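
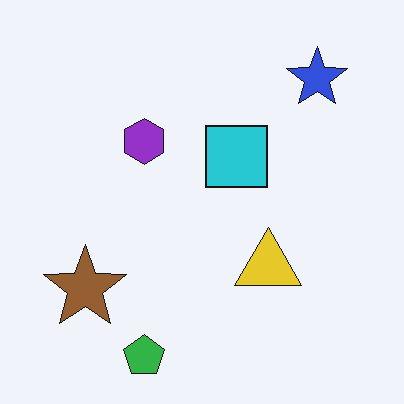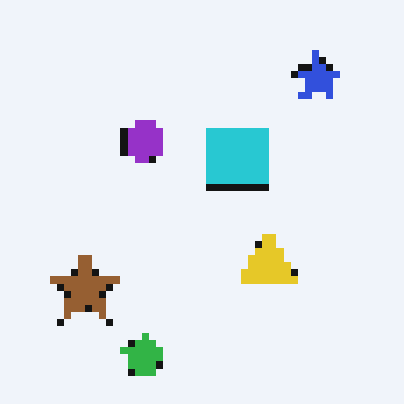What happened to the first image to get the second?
The second image is the first pixelated into visible square blocks.

Shapes are reduced to large square blocks; fine edges and outlines are lost — a downscale-then-upscale (mosaic) effect.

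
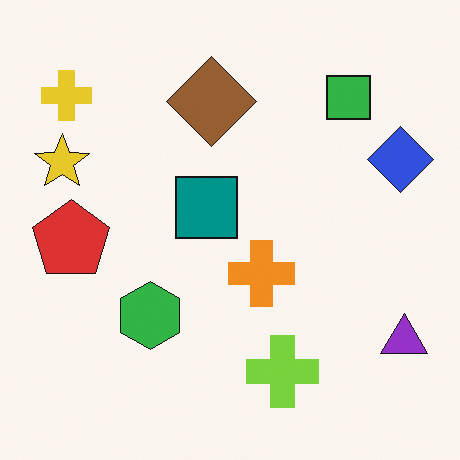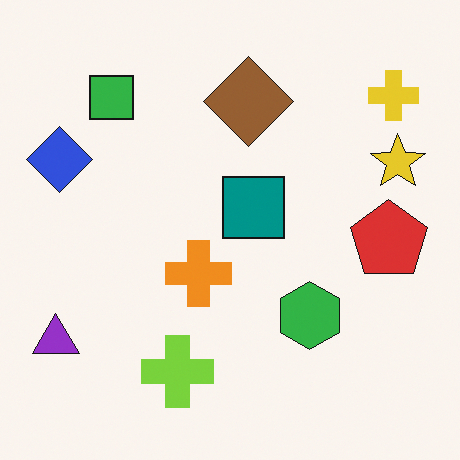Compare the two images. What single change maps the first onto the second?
It was flipped horizontally (left ↔ right).

The purple triangle is in the bottom-right of the first image and the bottom-left of the second — shapes on opposite sides of the vertical midline have swapped in a mirror flip.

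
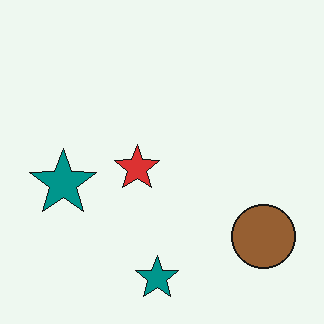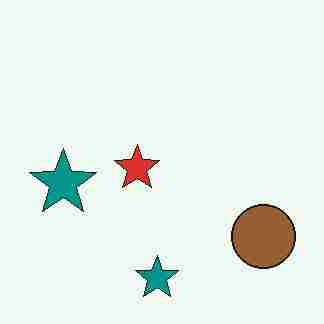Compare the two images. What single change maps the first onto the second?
This is the original image heavily JPEG-compressed with obvious blocking artifacts.

Blocky 8×8 compression artifacts appear around shape edges and the flat background shows ringing — characteristic JPEG degradation.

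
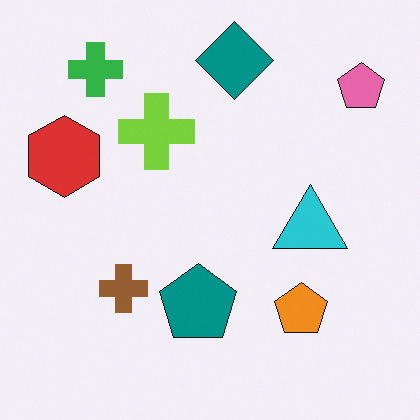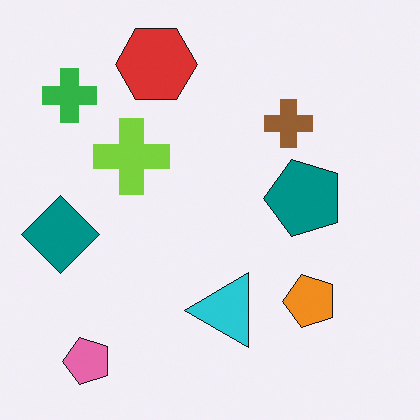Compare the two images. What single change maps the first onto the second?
This is the original image transposed (reflected across the top-left ↔ bottom-right diagonal).

Shapes have swapped their row and column positions — what was in the top-right is now in the bottom-left — a diagonal reflection.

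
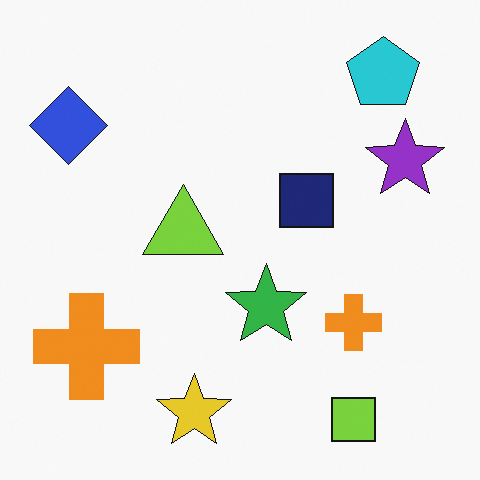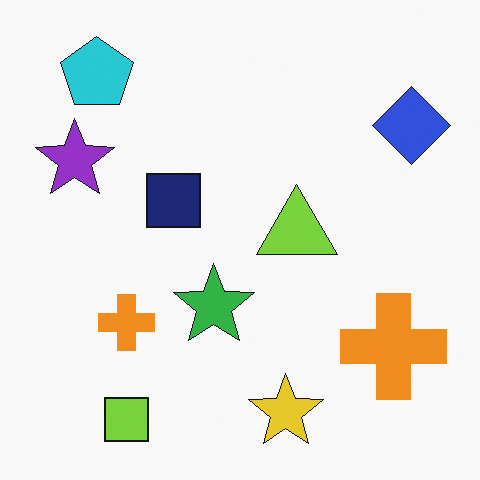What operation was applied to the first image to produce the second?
The image was flipped horizontally (left ↔ right).

The blue diamond is in the top-left of the first image and the top-right of the second — shapes on opposite sides of the vertical midline have swapped in a mirror flip.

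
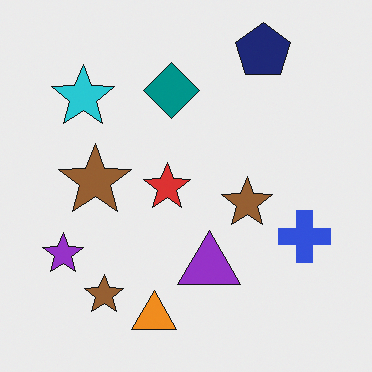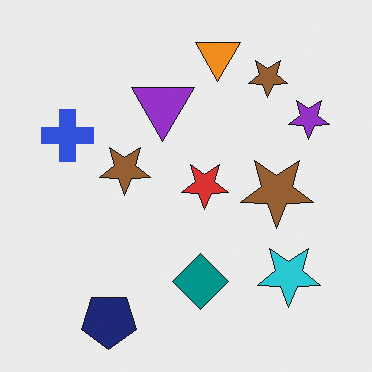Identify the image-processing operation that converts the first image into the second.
Rotated 180°.

The navy pentagon sits in the top-right of the first image and the bottom-left of the second — consistent with a whole-image 180° rotation.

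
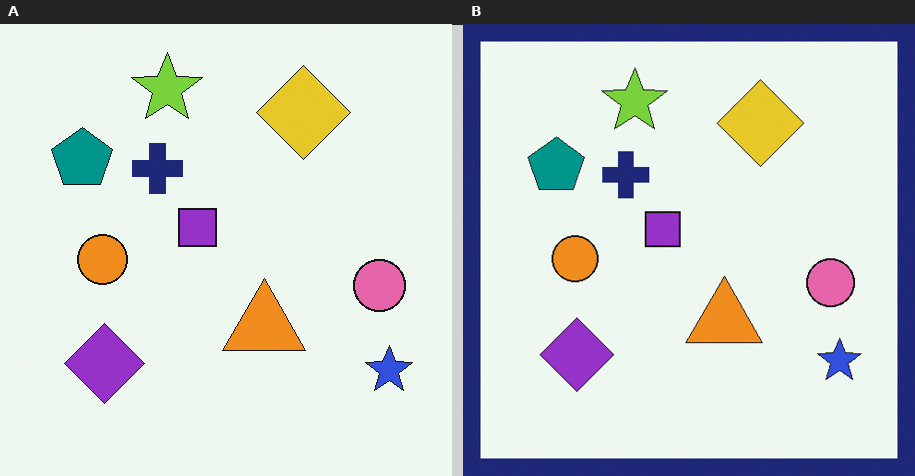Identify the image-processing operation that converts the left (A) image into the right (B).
Framed with a navy border.

A solid navy frame runs around the edge of the right (B) image, with the content slightly shrunk inside it.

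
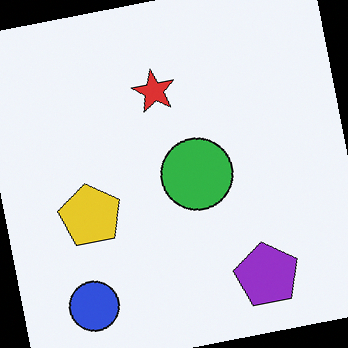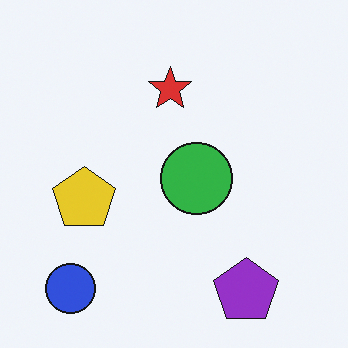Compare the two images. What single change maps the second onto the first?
The transformation is: rotated counter-clockwise by a slight angle.

Every shape is tilted by the same angle and the image corners show triangular fill wedges — a whole-image rotation by a non-right angle.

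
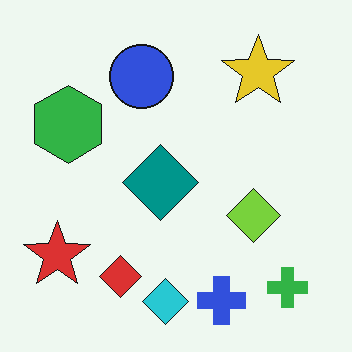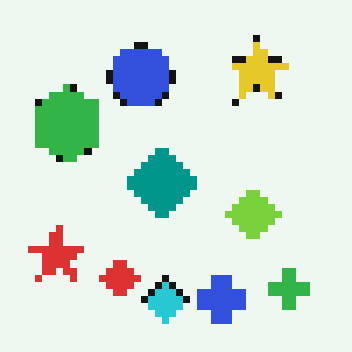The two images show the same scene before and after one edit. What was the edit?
The second image is the first pixelated into visible square blocks.

Shapes are reduced to large square blocks; fine edges and outlines are lost — a downscale-then-upscale (mosaic) effect.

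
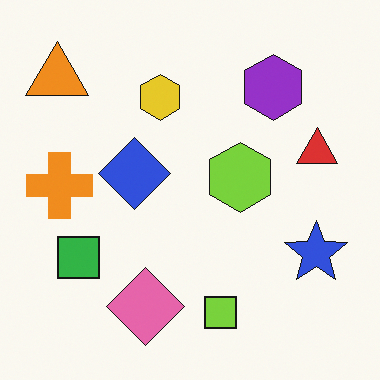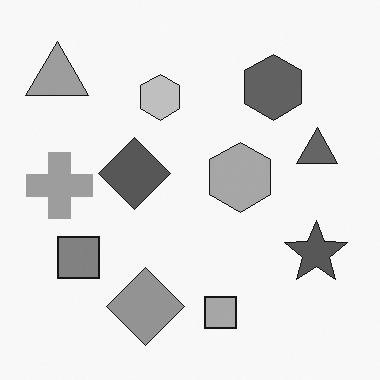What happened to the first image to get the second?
The transformation is: converted to grayscale.

All color is removed — every shape is now a shade of grey.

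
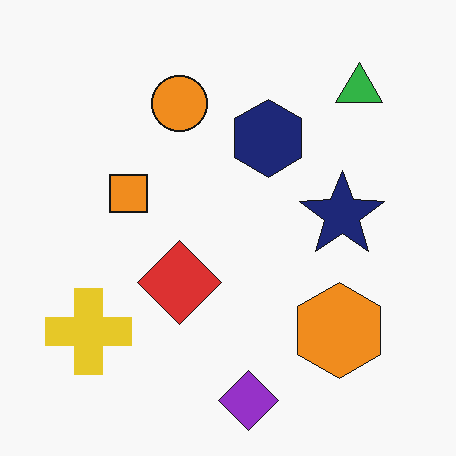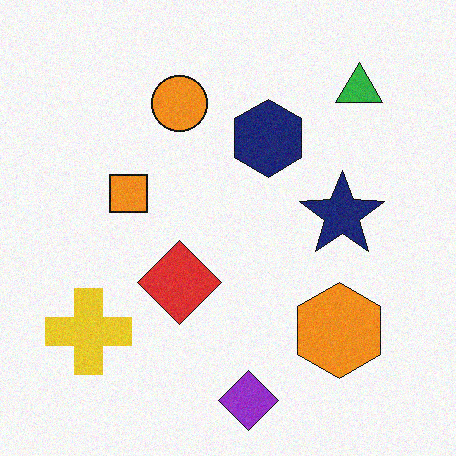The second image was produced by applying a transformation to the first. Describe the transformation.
It was degraded with a light layer of grain.

Random speckle covers the whole image, including the flat background.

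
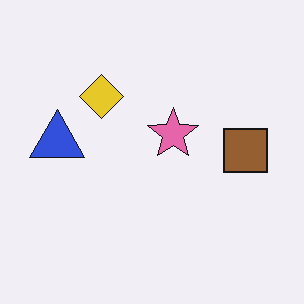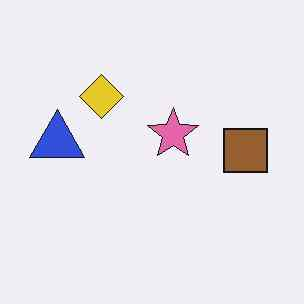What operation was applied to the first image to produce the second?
This is the original image JPEG-compressed with visible artifacts.

Blocky 8×8 compression artifacts appear around shape edges and the flat background shows ringing — characteristic JPEG degradation.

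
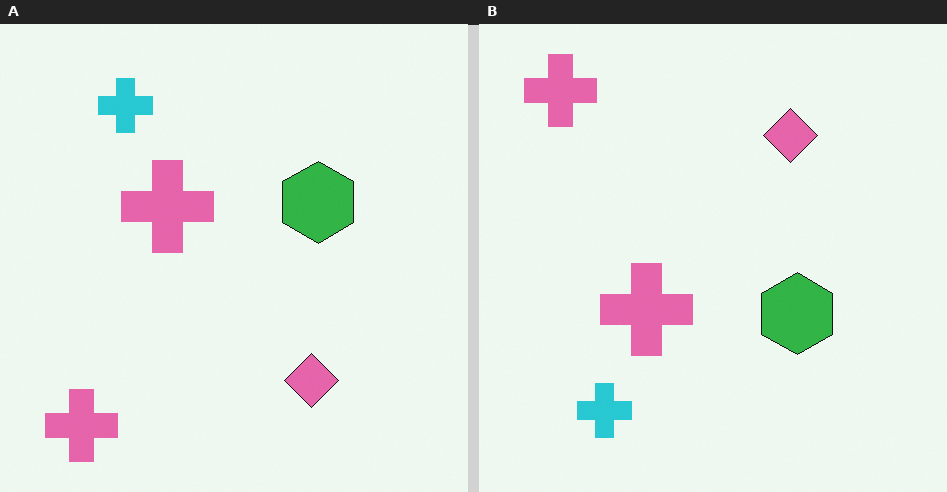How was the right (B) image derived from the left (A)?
It was flipped vertically (top ↔ bottom).

The cyan cross is in the top-left of the left (A) image and the bottom-left of the right (B) — shapes on opposite sides of the horizontal midline have swapped in a mirror flip.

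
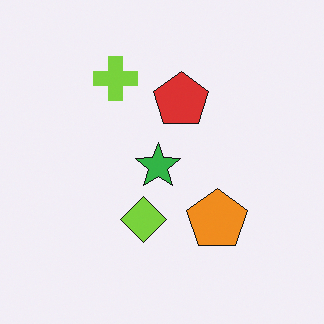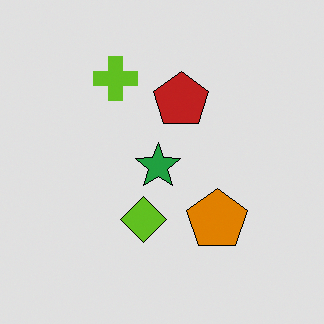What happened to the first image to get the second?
The transformation is: posterized to a reduced palette.

Each flat color has snapped to a coarser quantized level — most visibly, the near-white background has dropped to a flat grey.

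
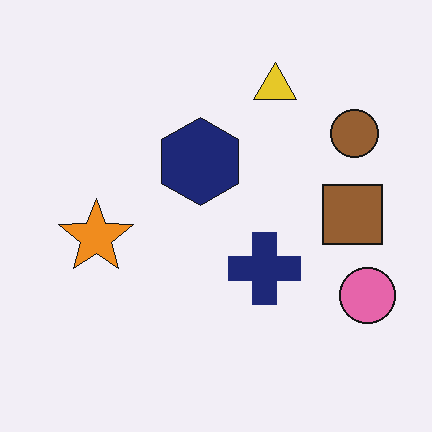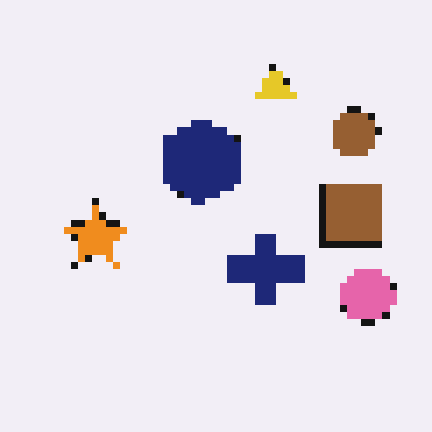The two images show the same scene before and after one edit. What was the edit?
Pixelated into visible square blocks.

Shapes are reduced to large square blocks; fine edges and outlines are lost — a downscale-then-upscale (mosaic) effect.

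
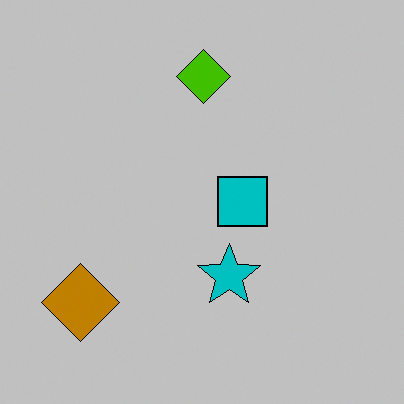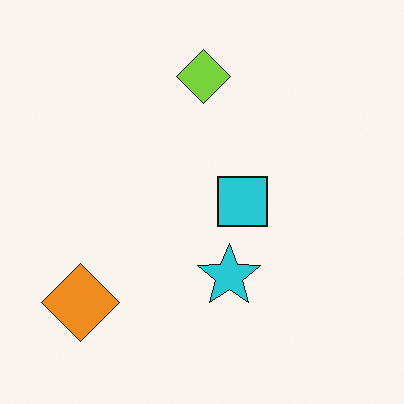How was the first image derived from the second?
Heavily posterized to just a handful of flat colors.

Each flat color has snapped to a coarser quantized level — most visibly, the near-white background has dropped to a flat grey.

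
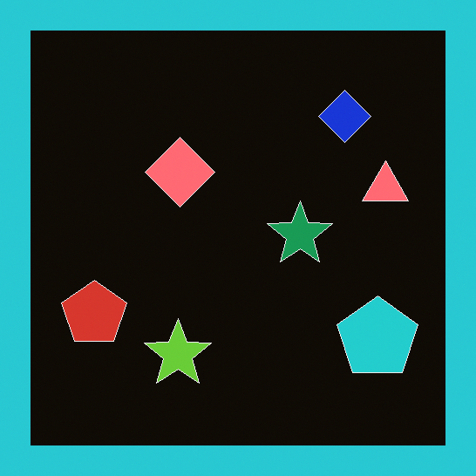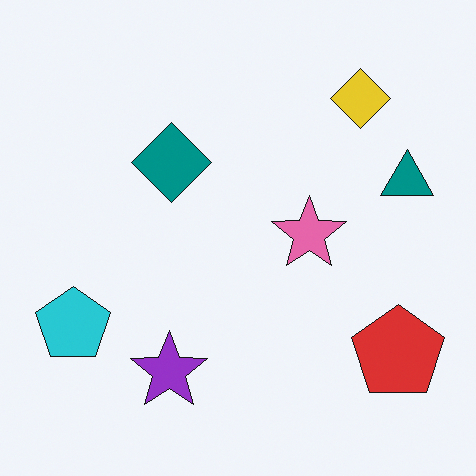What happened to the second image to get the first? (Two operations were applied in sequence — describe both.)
This is the original image color-inverted (negative), then framed with a cyan border.

The light background has become dark and every shape's color is its complement — a photographic negative. A solid cyan frame runs around the edge of the first image, with the content slightly shrunk inside it.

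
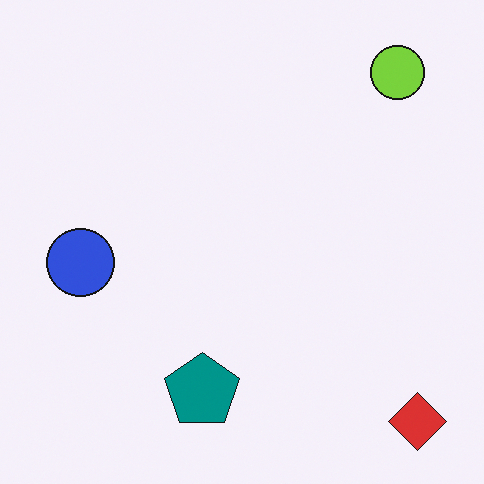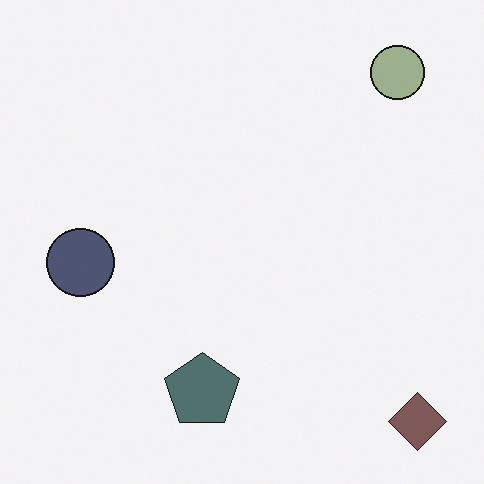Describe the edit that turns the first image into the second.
The image was heavily desaturated.

All colors are more muted and greyish — a global saturation change.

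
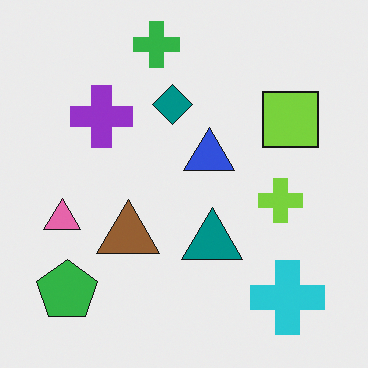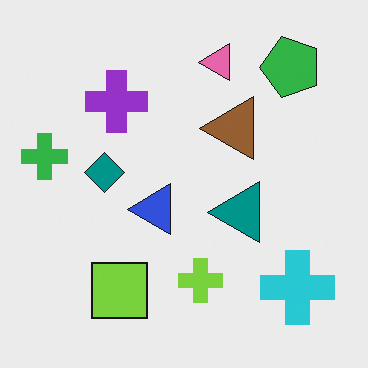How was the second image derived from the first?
The second image is the first transposed (reflected across the top-left ↔ bottom-right diagonal).

Shapes have swapped their row and column positions — what was in the top-right is now in the bottom-left — a diagonal reflection.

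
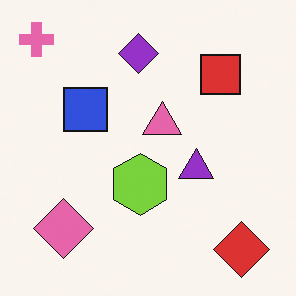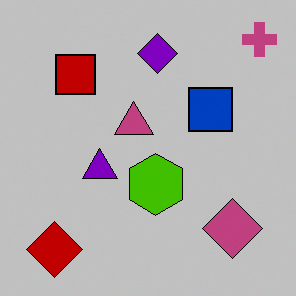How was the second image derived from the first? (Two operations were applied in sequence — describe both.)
It was heavily posterized to just a handful of flat colors, then flipped horizontally (left ↔ right).

Each flat color has snapped to a coarser quantized level — most visibly, the near-white background has dropped to a flat grey. The pink cross is in the top-left of the first image and the top-right of the second — shapes on opposite sides of the vertical midline have swapped in a mirror flip.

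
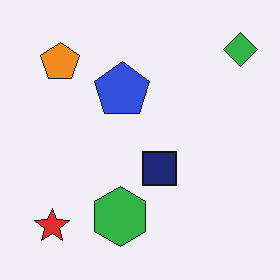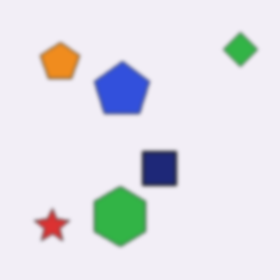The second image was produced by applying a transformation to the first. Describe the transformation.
The transformation is: lightly blurred.

Shape edges and outlines are uniformly softened across the whole image.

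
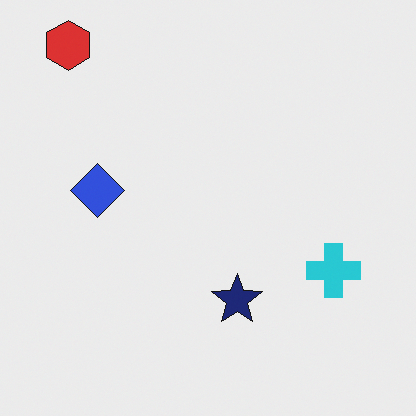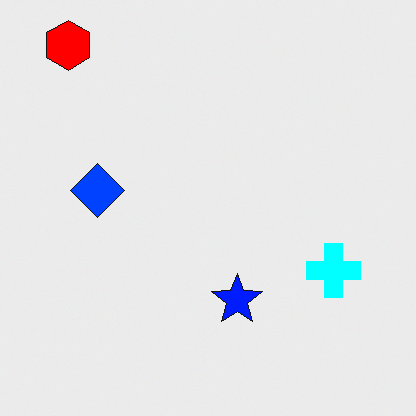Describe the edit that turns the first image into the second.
The image was made much more vivid (saturation change).

All colors are more vivid — a global saturation change.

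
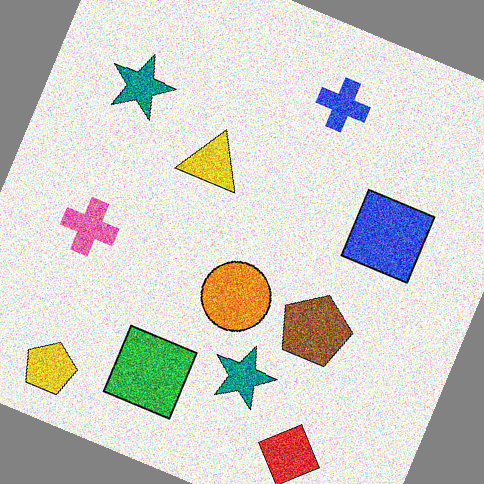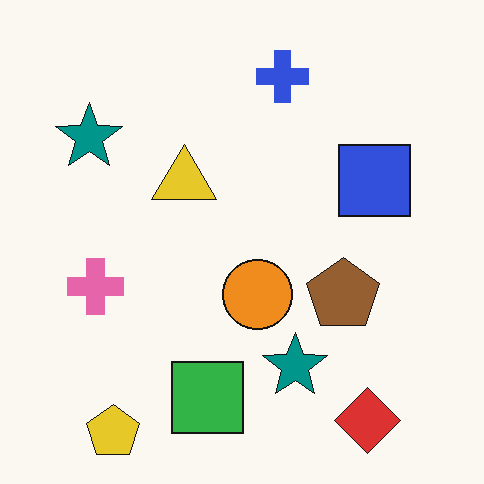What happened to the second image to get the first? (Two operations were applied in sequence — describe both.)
Degraded with a thick layer of grain, then rotated clockwise by a clearly visible amount.

Random speckle covers the whole image, including the flat background. Every shape is tilted by the same angle and the image corners show triangular fill wedges — a whole-image rotation by a non-right angle.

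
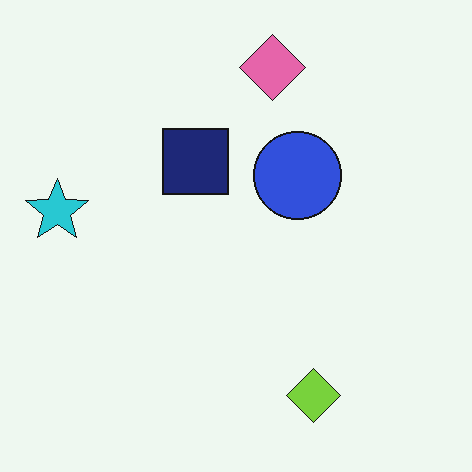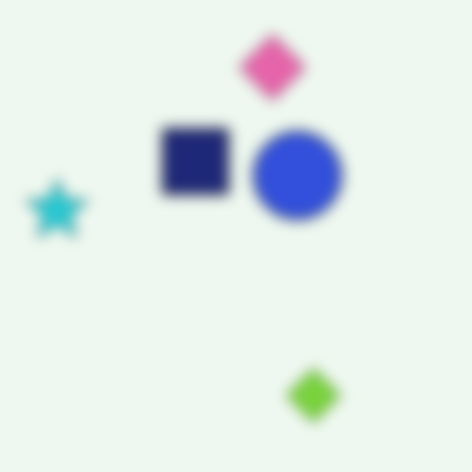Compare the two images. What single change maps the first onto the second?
The image was strongly gaussian-blurred.

Shape edges and outlines are uniformly softened across the whole image.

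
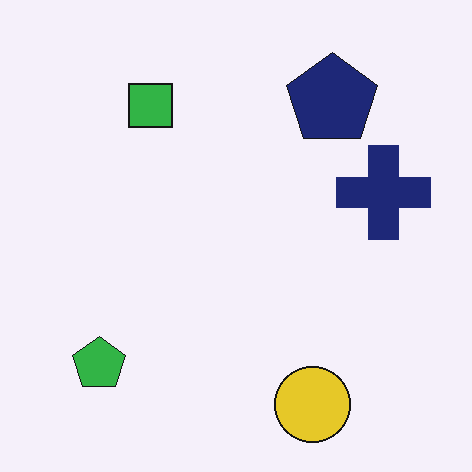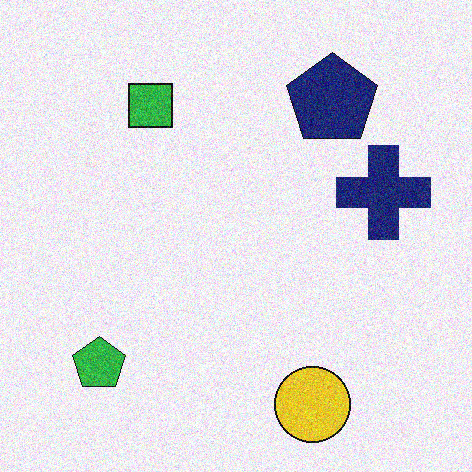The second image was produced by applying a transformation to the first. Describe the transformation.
The image was degraded with visible gaussian noise.

Random speckle covers the whole image, including the flat background.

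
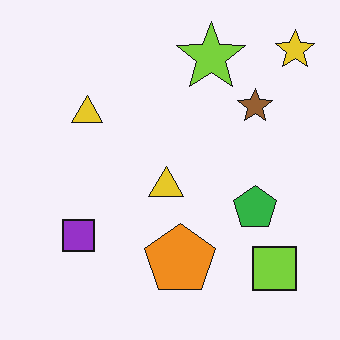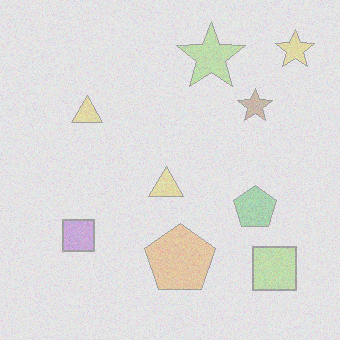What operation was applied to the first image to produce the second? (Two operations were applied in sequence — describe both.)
Degraded with strong gaussian noise, then washed out (contrast reduced).

Random speckle covers the whole image, including the flat background. Tones are pushed toward mid-grey across the whole image — a global contrast change.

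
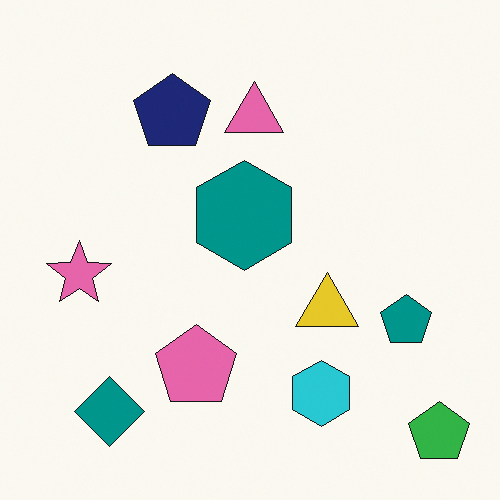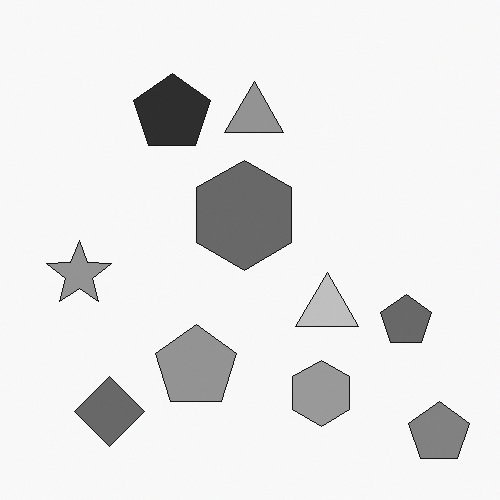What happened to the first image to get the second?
This is the original image converted to grayscale.

All color is removed — every shape is now a shade of grey.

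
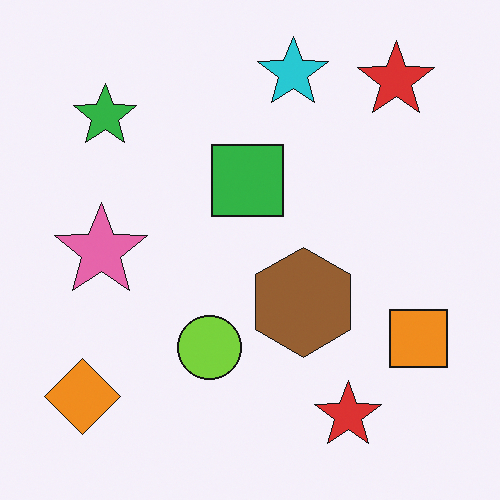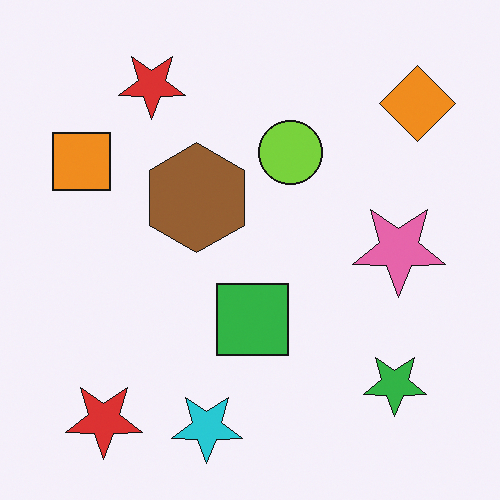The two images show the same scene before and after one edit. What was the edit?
Rotated 180°.

The orange diamond sits in the bottom-left of the first image and the top-right of the second — consistent with a whole-image 180° rotation.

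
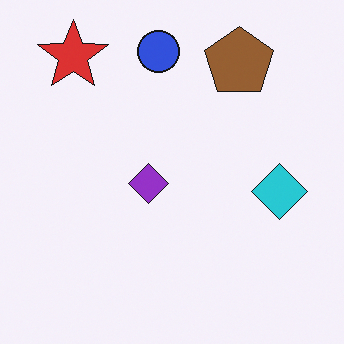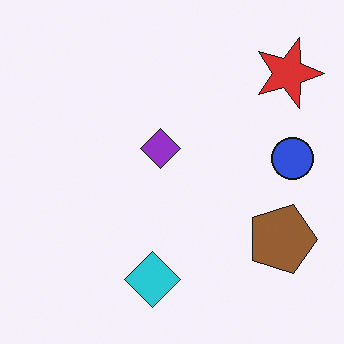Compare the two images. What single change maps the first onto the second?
The second image is the first rotated 90° clockwise.

The red star sits in the top-left of the first image and the top-right of the second — consistent with a whole-image 90° clockwise rotation.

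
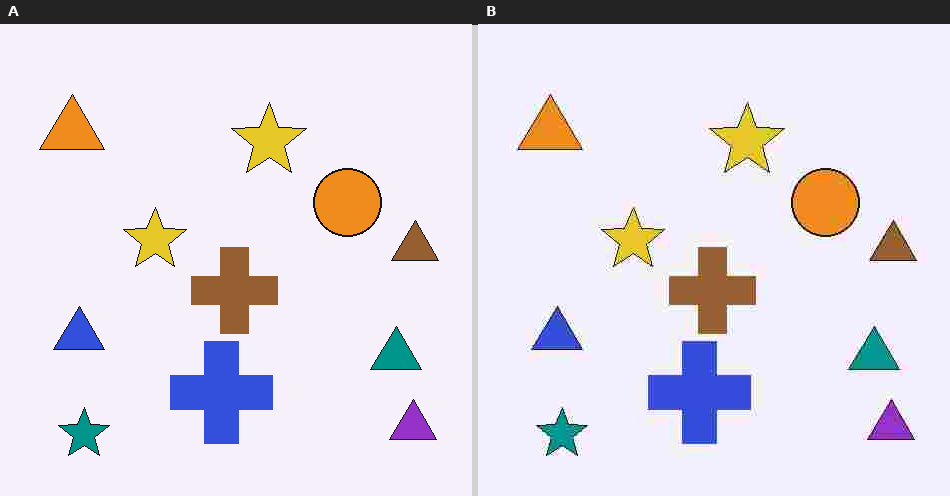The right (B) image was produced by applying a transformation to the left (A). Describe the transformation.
It was heavily JPEG-compressed with obvious blocking artifacts.

Blocky 8×8 compression artifacts appear around shape edges and the flat background shows ringing — characteristic JPEG degradation.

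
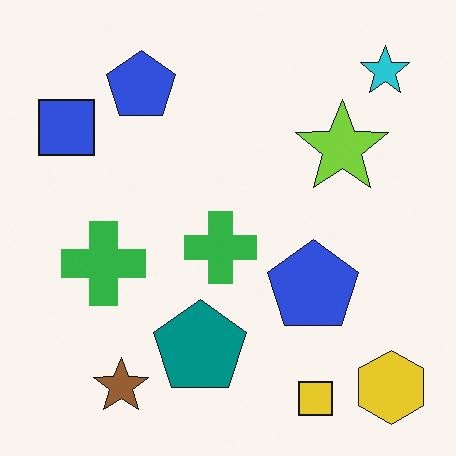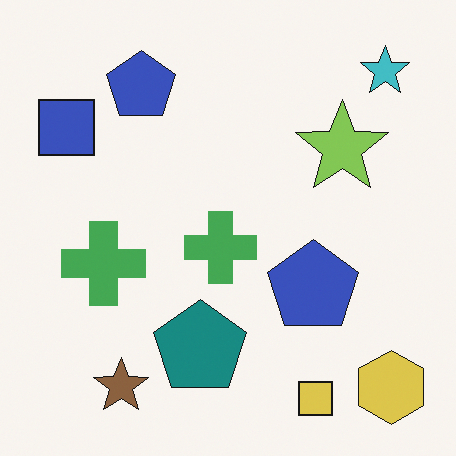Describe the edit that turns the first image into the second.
The second image is the first slightly desaturated.

All colors are more muted and greyish — a global saturation change.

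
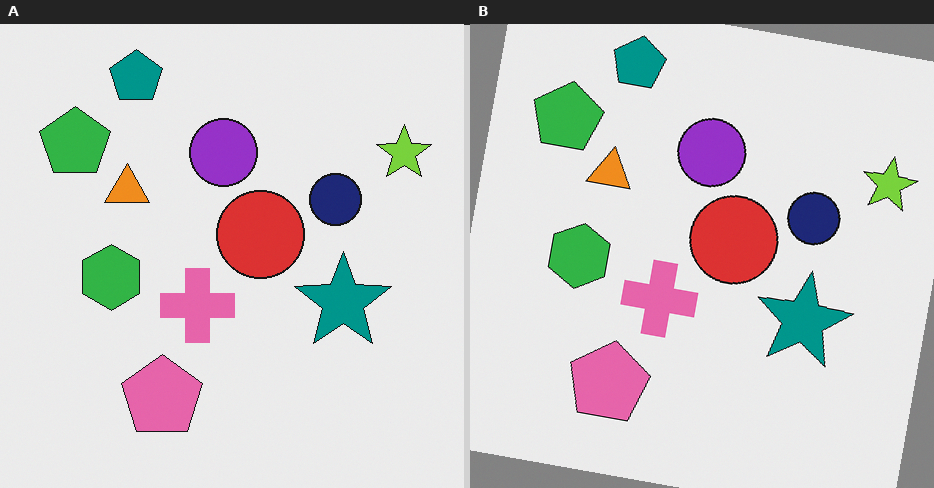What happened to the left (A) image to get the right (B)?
It was rotated clockwise by a small amount.

Every shape is tilted by the same angle and the image corners show triangular fill wedges — a whole-image rotation by a non-right angle.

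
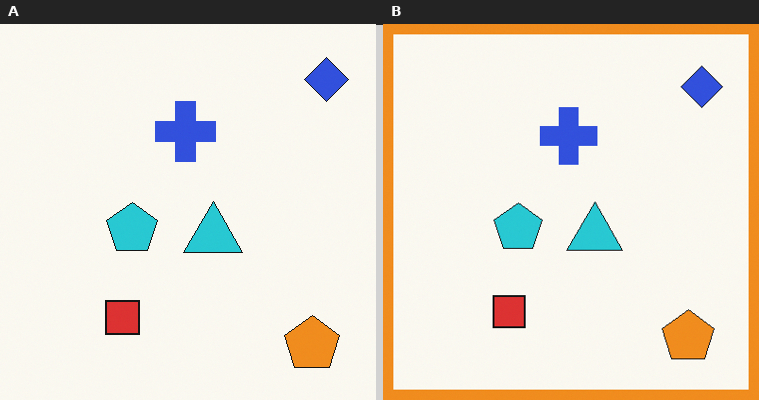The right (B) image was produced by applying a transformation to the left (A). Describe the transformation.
The transformation is: framed with a orange border.

A solid orange frame runs around the edge of the right (B) image, with the content slightly shrunk inside it.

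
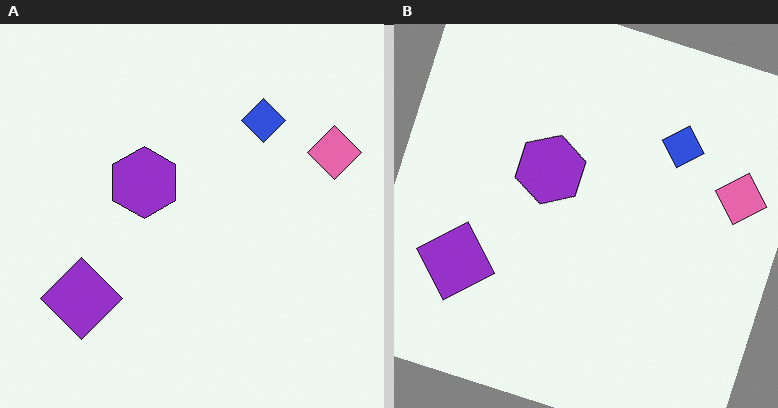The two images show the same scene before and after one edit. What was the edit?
This is the original image rotated clockwise by a clearly visible amount.

Every shape is tilted by the same angle and the image corners show triangular fill wedges — a whole-image rotation by a non-right angle.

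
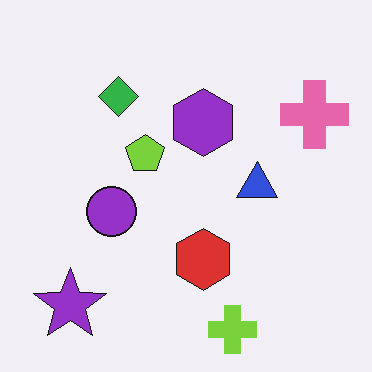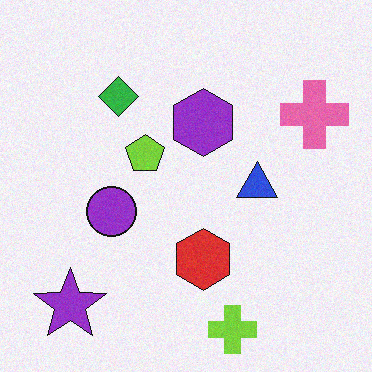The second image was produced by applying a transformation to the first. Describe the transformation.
The second image is the first degraded with a light layer of grain.

Random speckle covers the whole image, including the flat background.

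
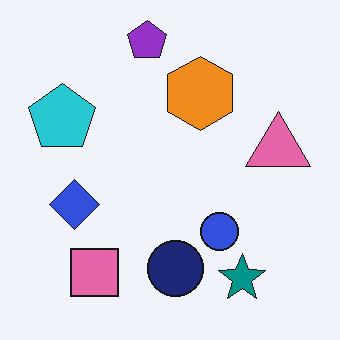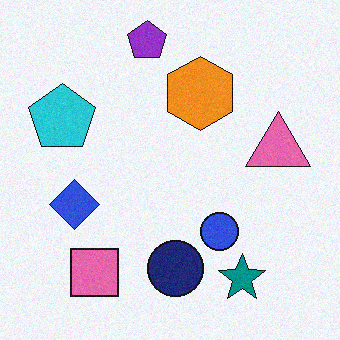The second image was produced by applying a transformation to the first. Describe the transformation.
The second image is the first degraded with light additive noise.

Random speckle covers the whole image, including the flat background.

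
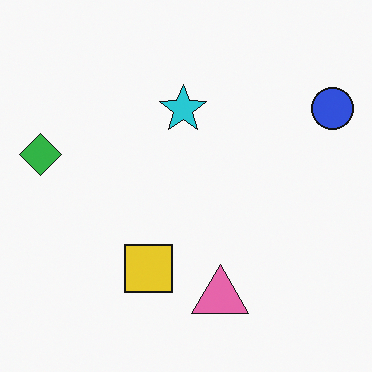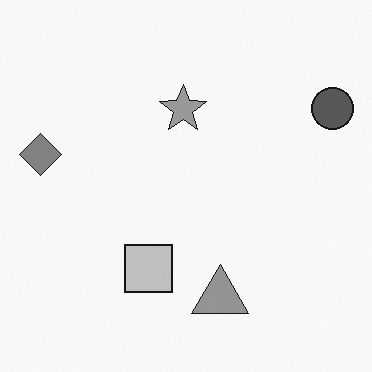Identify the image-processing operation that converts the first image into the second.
It was converted to grayscale.

All color is removed — every shape is now a shade of grey.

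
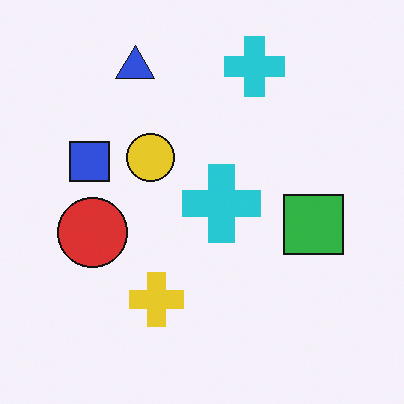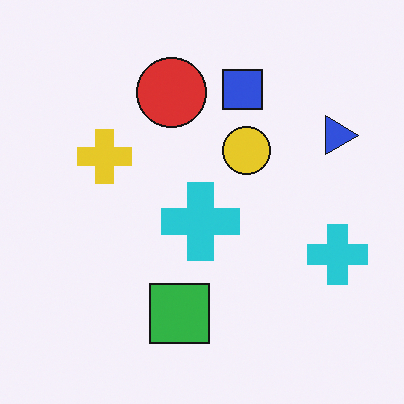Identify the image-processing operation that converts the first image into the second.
The transformation is: rotated 90° clockwise.

The blue triangle sits in the top of the first image and the right of the second — consistent with a whole-image 90° clockwise rotation.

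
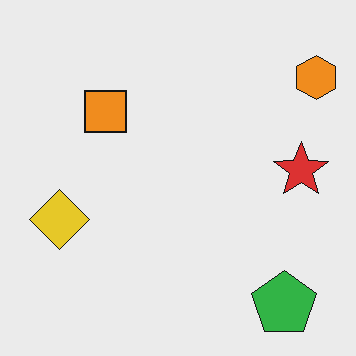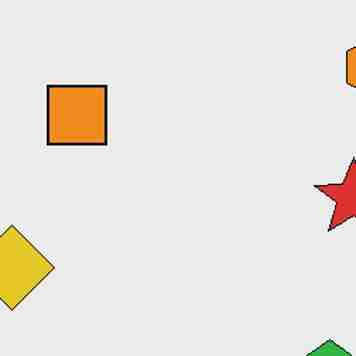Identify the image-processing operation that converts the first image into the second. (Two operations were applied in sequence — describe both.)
This is the original image cropped slightly and scaled back up, then heavily JPEG-compressed with obvious blocking artifacts.

The visible shapes are larger and the field of view is narrower; shapes near the original edges may be partly or wholly outside the frame — a crop-and-rescale. Blocky 8×8 compression artifacts appear around shape edges and the flat background shows ringing — characteristic JPEG degradation.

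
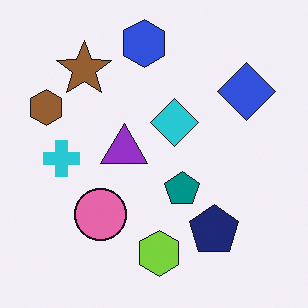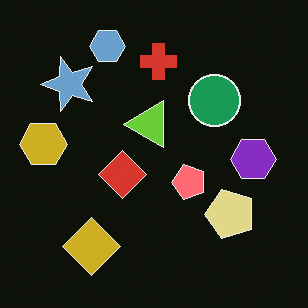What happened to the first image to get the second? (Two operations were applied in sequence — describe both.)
Color-inverted (negative), then transposed (reflected across the top-left ↔ bottom-right diagonal).

The light background has become dark and every shape's color is its complement — a photographic negative. Shapes have swapped their row and column positions — what was in the top-right is now in the bottom-left — a diagonal reflection.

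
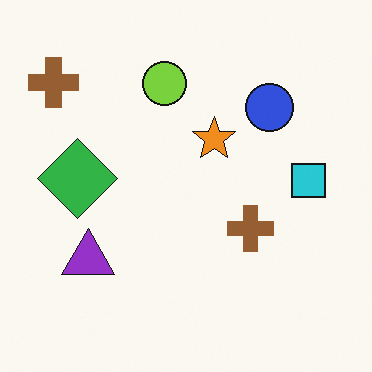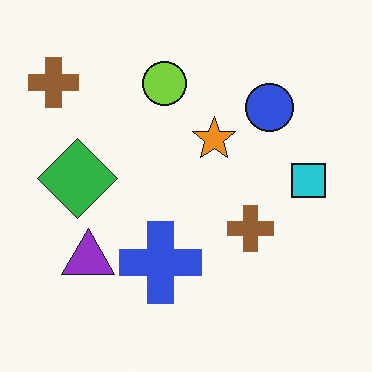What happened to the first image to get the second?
This is the original image overlaid with an additional blue cross.

A blue cross appears in the second image that is absent from the first.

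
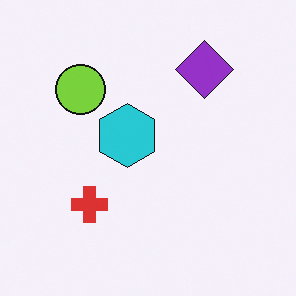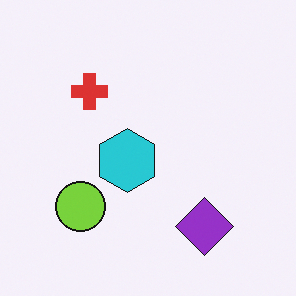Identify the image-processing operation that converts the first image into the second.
This is the original image flipped vertically (top ↔ bottom).

The purple diamond is in the top-right of the first image and the bottom-right of the second — shapes on opposite sides of the horizontal midline have swapped in a mirror flip.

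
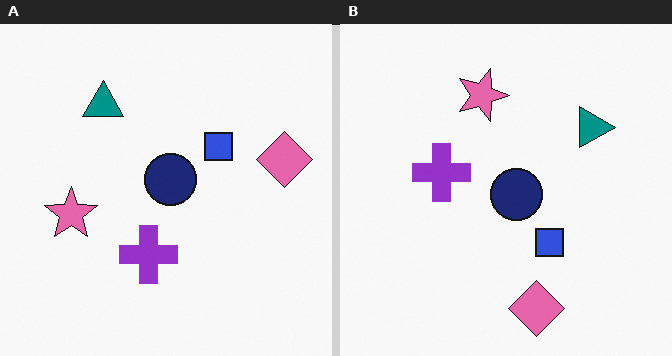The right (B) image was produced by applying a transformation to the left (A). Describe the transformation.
The right (B) image is the left (A) rotated 90° clockwise.

The pink diamond sits in the right of the left (A) image and the bottom of the right (B) — consistent with a whole-image 90° clockwise rotation.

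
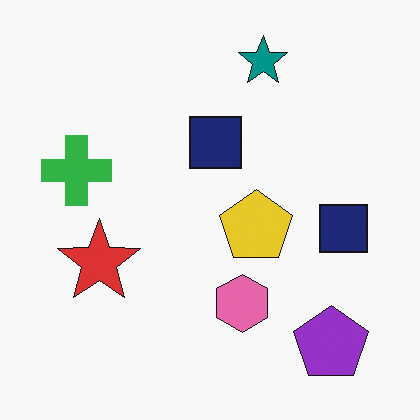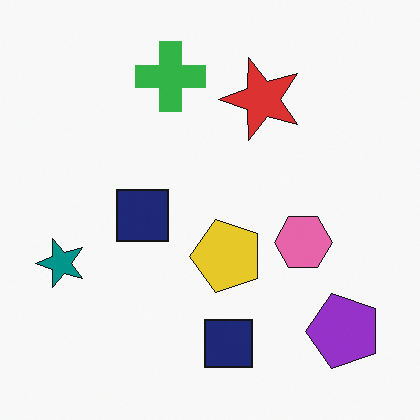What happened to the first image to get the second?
Transposed (reflected across the top-left ↔ bottom-right diagonal).

Shapes have swapped their row and column positions — what was in the top-right is now in the bottom-left — a diagonal reflection.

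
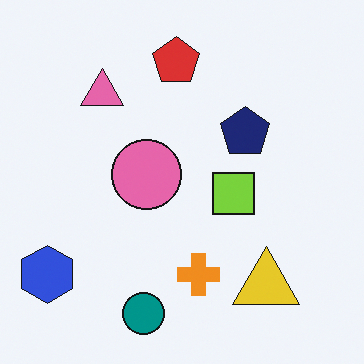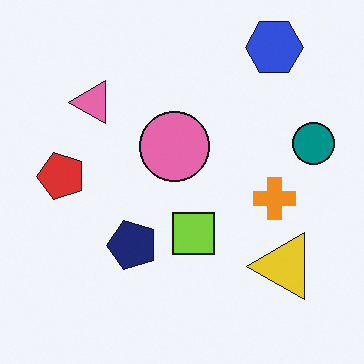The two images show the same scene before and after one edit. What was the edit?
The image was transposed (reflected across the top-left ↔ bottom-right diagonal).

Shapes have swapped their row and column positions — what was in the top-right is now in the bottom-left — a diagonal reflection.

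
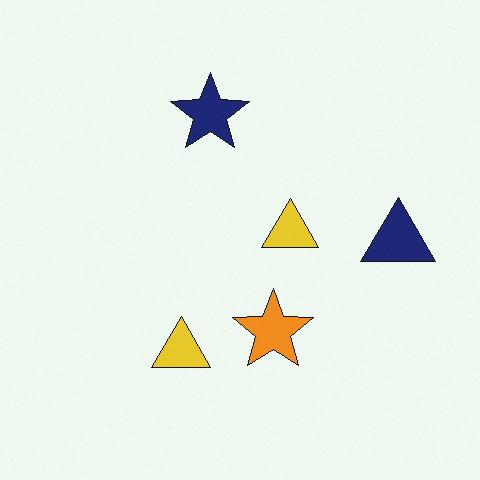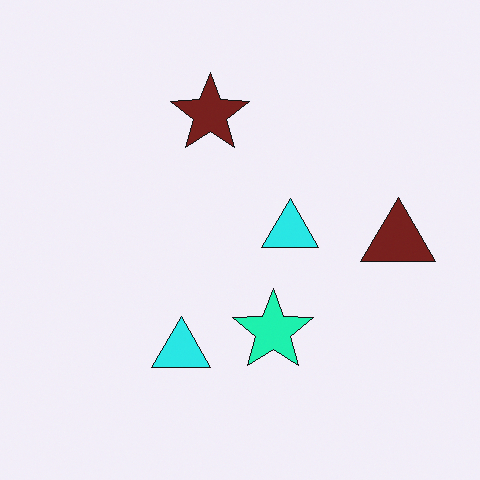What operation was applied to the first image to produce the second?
It was hue-shifted noticeably.

Every shape's color has rotated by the same amount around the hue wheel — a uniform hue shift.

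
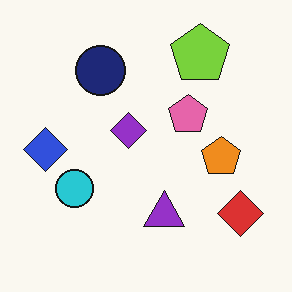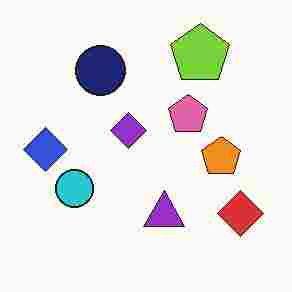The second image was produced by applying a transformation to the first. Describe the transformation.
It was degraded with heavy JPEG compression.

Blocky 8×8 compression artifacts appear around shape edges and the flat background shows ringing — characteristic JPEG degradation.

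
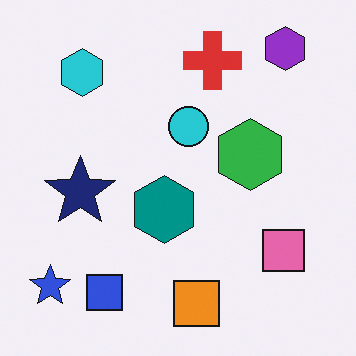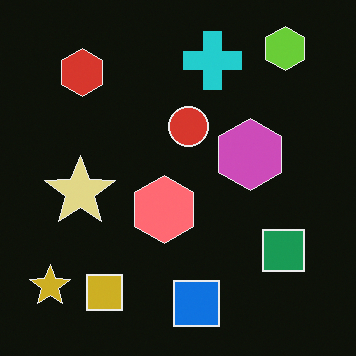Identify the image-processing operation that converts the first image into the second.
Color-inverted (negative).

The light background has become dark and every shape's color is its complement — a photographic negative.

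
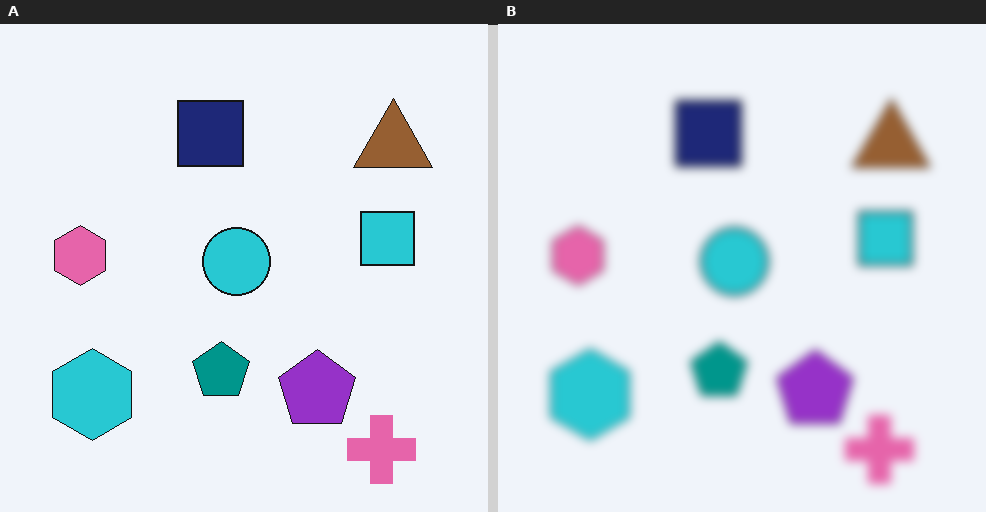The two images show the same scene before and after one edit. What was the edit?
The right (B) image is the left (A) heavily blurred.

Shape edges and outlines are uniformly softened across the whole image.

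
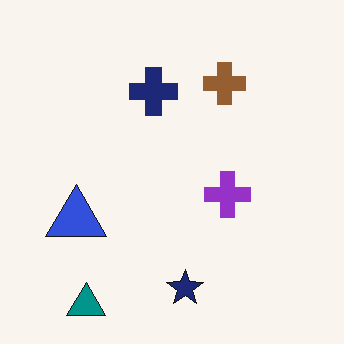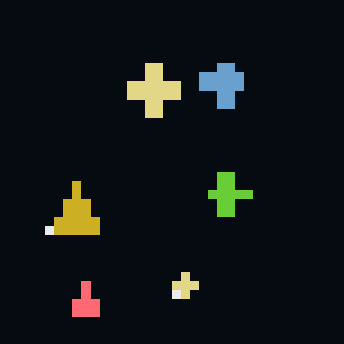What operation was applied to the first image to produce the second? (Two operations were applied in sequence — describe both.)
It was color-inverted (negative), then coarsely pixelated.

The light background has become dark and every shape's color is its complement — a photographic negative. Shapes are reduced to large square blocks; fine edges and outlines are lost — a downscale-then-upscale (mosaic) effect.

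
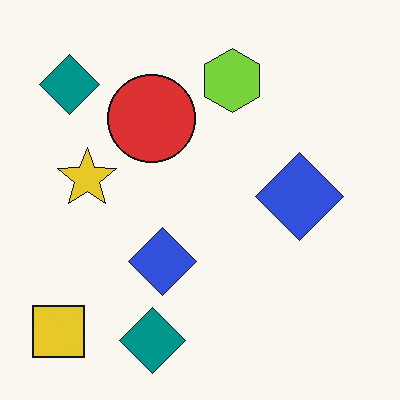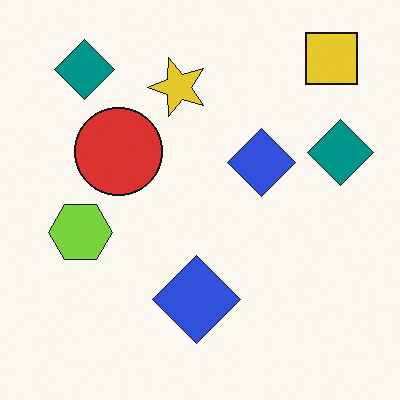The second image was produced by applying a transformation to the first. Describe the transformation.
The second image is the first transposed (reflected across the top-left ↔ bottom-right diagonal).

Shapes have swapped their row and column positions — what was in the top-right is now in the bottom-left — a diagonal reflection.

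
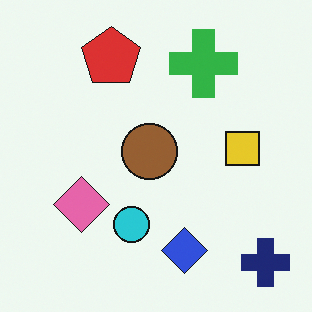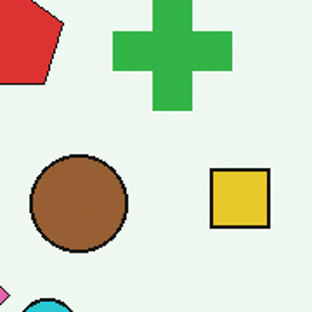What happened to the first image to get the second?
The second image is the first cropped tightly and scaled back up.

The visible shapes are larger and the field of view is narrower; shapes near the original edges may be partly or wholly outside the frame — a crop-and-rescale.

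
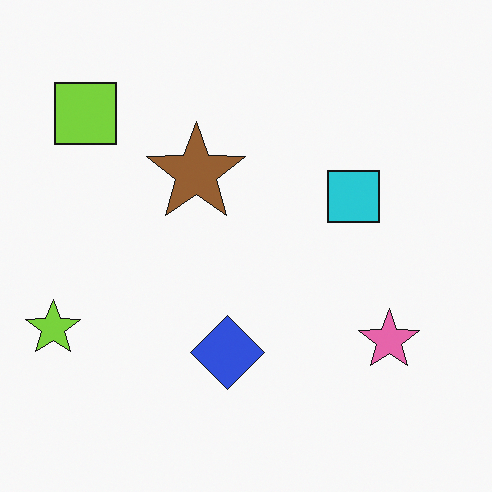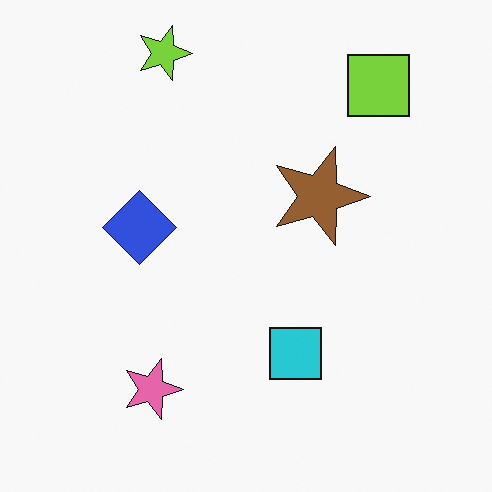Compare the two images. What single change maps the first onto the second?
Rotated 90° clockwise.

The lime star sits in the left of the first image and the top-left of the second — consistent with a whole-image 90° clockwise rotation.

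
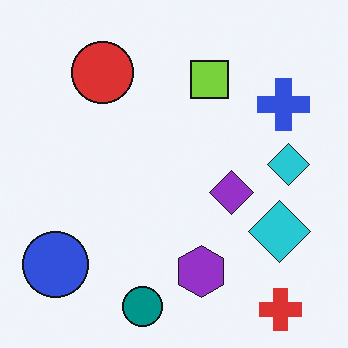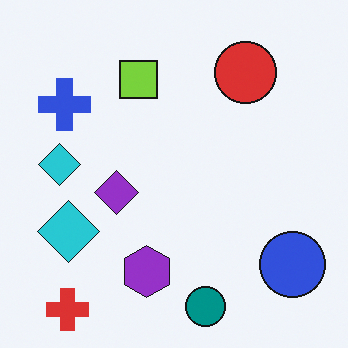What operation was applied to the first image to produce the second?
The image was flipped horizontally (left ↔ right).

The blue circle is in the bottom-left of the first image and the bottom-right of the second — shapes on opposite sides of the vertical midline have swapped in a mirror flip.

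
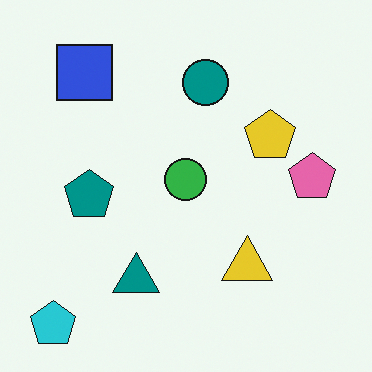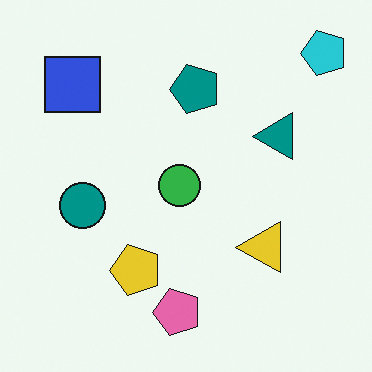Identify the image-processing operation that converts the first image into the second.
The second image is the first transposed (reflected across the top-left ↔ bottom-right diagonal).

Shapes have swapped their row and column positions — what was in the top-right is now in the bottom-left — a diagonal reflection.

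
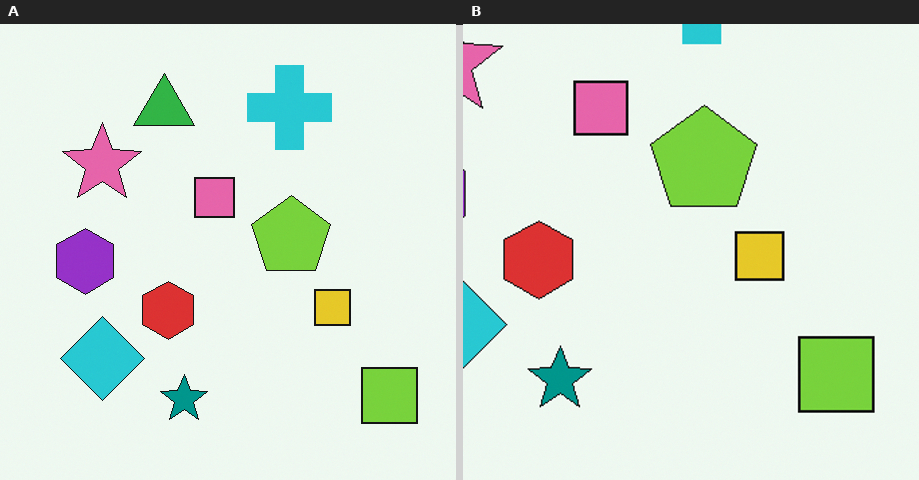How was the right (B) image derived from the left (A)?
The transformation is: cropped to a modestly smaller region and rescaled.

The visible shapes are larger and the field of view is narrower; shapes near the original edges may be partly or wholly outside the frame — a crop-and-rescale.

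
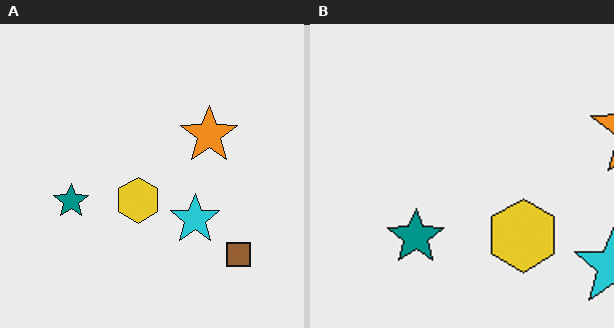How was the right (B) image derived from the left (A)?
The image was cropped slightly and scaled back up.

The visible shapes are larger and the field of view is narrower; shapes near the original edges may be partly or wholly outside the frame — a crop-and-rescale.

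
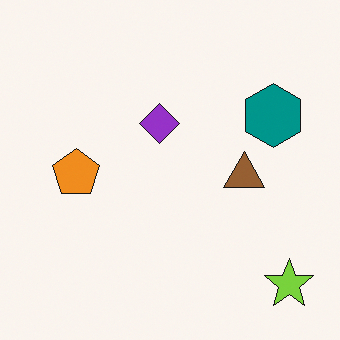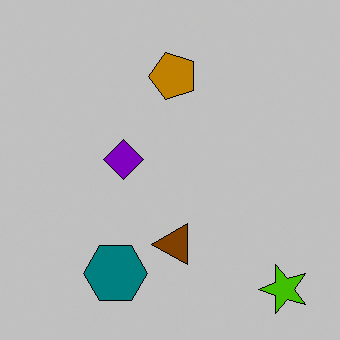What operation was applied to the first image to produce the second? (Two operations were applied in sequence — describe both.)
Transposed (reflected across the top-left ↔ bottom-right diagonal), then aggressively posterized.

Shapes have swapped their row and column positions — what was in the top-right is now in the bottom-left — a diagonal reflection. Each flat color has snapped to a coarser quantized level — most visibly, the near-white background has dropped to a flat grey.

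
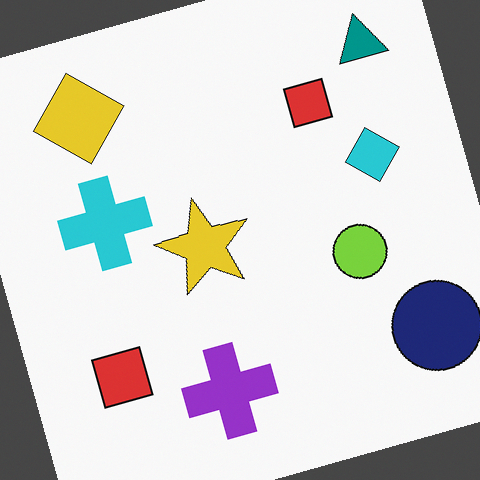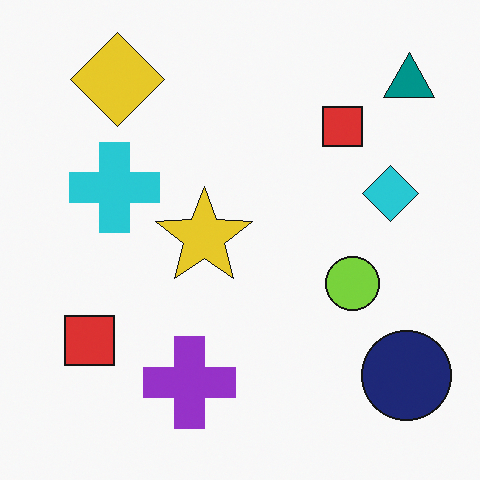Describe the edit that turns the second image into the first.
The first image is the second rotated counter-clockwise by a clearly visible amount.

Every shape is tilted by the same angle and the image corners show triangular fill wedges — a whole-image rotation by a non-right angle.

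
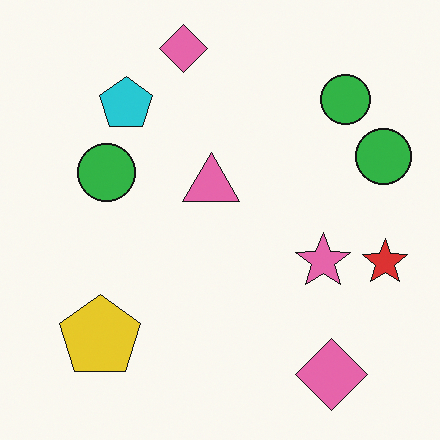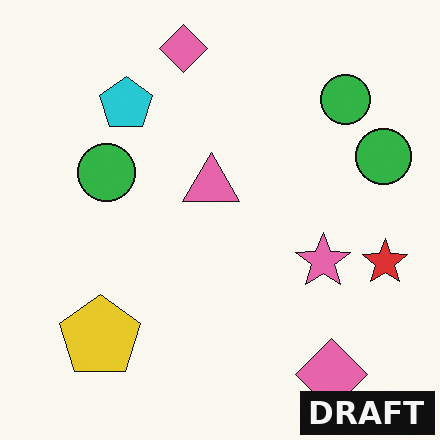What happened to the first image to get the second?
This is the original image watermarked with the text "DRAFT" in the lower-right corner.

A dark label reading "DRAFT" appears in the lower-right corner.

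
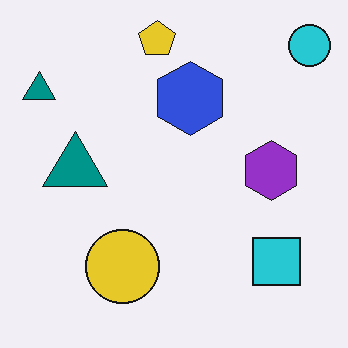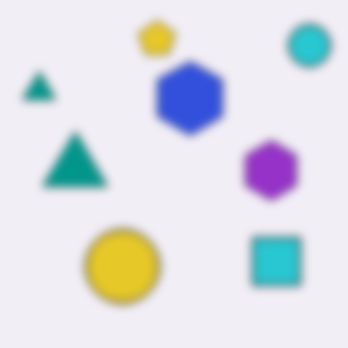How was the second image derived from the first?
This is the original image noticeably gaussian-blurred.

Shape edges and outlines are uniformly softened across the whole image.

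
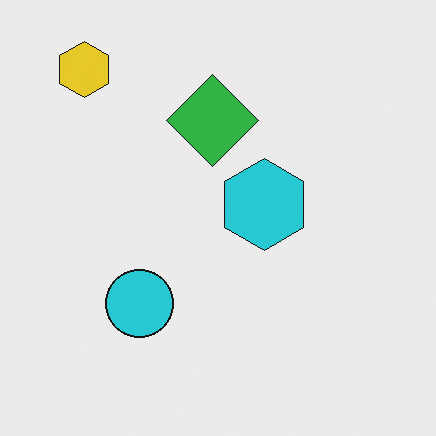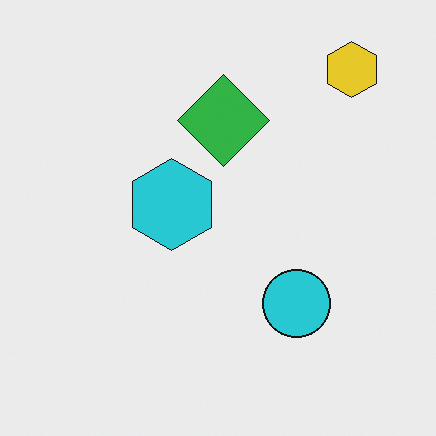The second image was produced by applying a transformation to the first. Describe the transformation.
The image was flipped horizontally (left ↔ right).

The yellow hexagon is in the top-left of the first image and the top-right of the second — shapes on opposite sides of the vertical midline have swapped in a mirror flip.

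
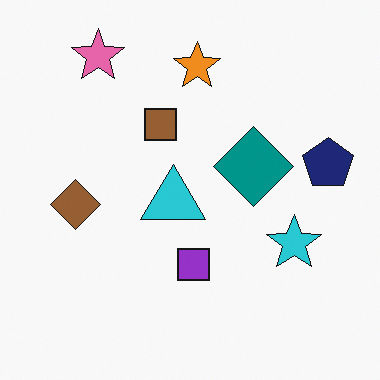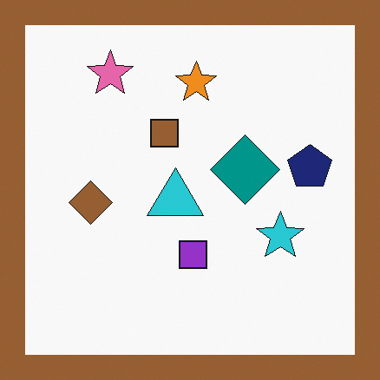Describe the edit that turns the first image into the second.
The image was framed with a brown border.

A solid brown frame runs around the edge of the second image, with the content slightly shrunk inside it.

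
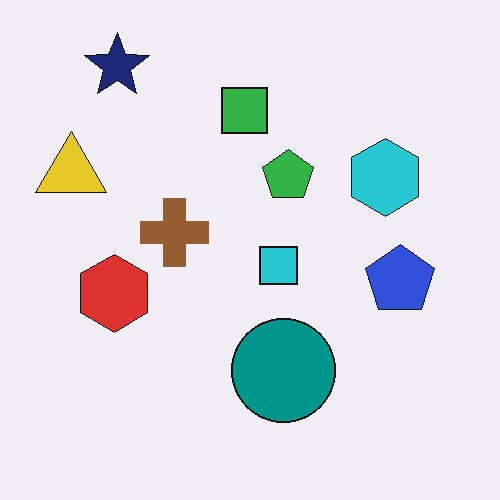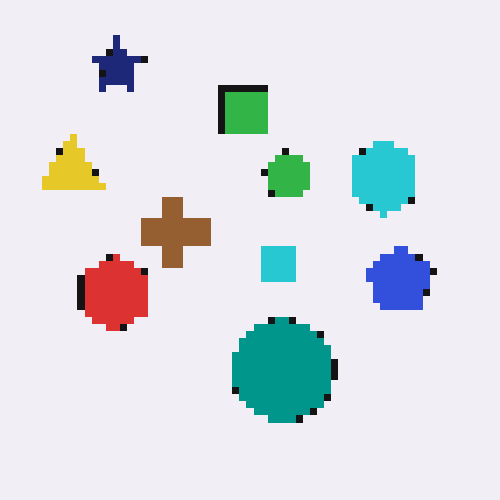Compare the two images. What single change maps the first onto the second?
Moderately pixelated.

Shapes are reduced to large square blocks; fine edges and outlines are lost — a downscale-then-upscale (mosaic) effect.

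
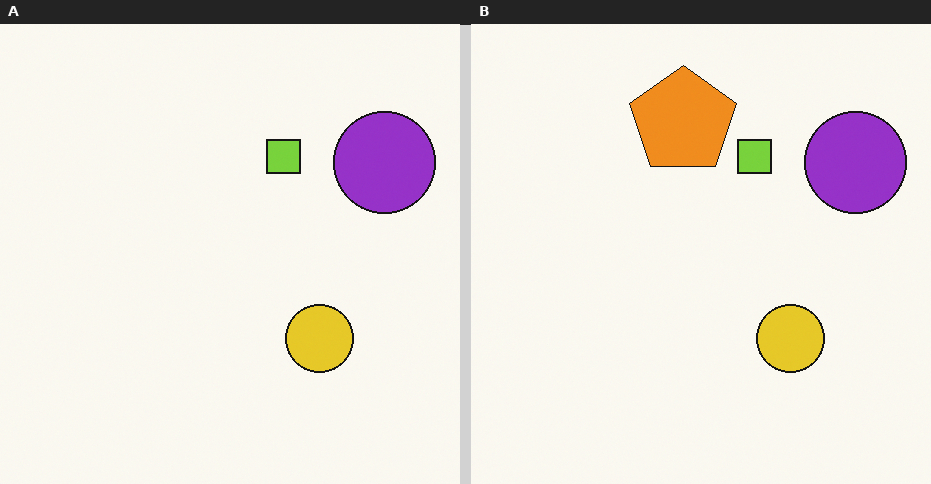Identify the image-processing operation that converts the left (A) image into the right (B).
The image was overlaid with an additional orange pentagon.

An orange pentagon appears in the right (B) image that is absent from the left (A).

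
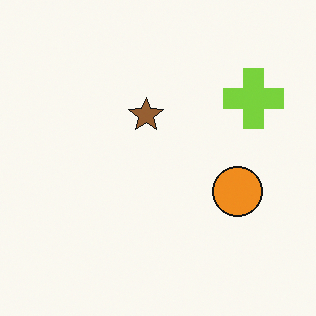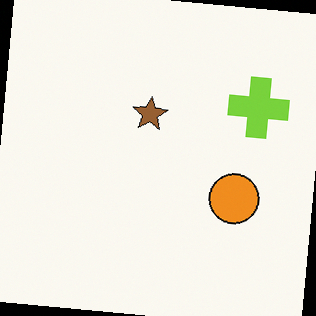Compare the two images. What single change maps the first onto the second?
The image was rotated clockwise by a few degrees.

Every shape is tilted by the same angle and the image corners show triangular fill wedges — a whole-image rotation by a non-right angle.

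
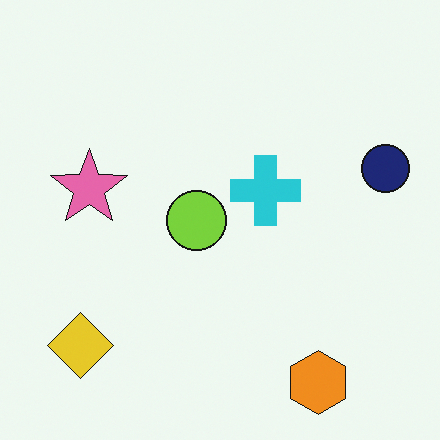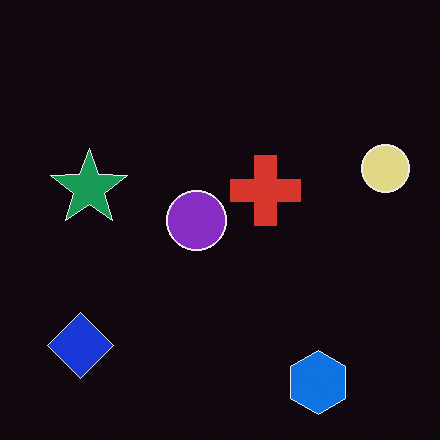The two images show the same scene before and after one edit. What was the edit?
It was color-inverted (negative).

The light background has become dark and every shape's color is its complement — a photographic negative.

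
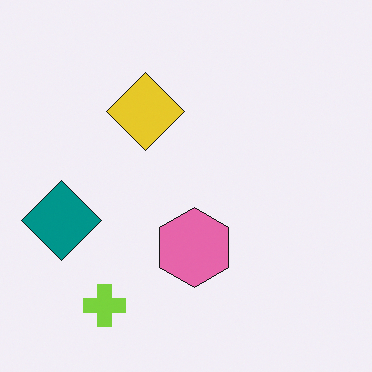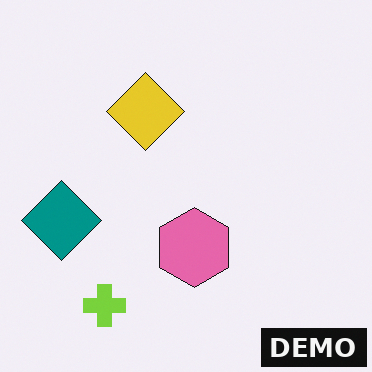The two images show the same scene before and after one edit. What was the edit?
The second image is the first watermarked with the text "DEMO" in the lower-right corner.

A dark label reading "DEMO" appears in the lower-right corner.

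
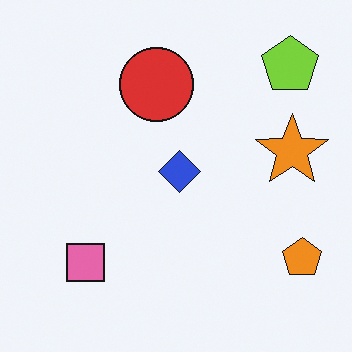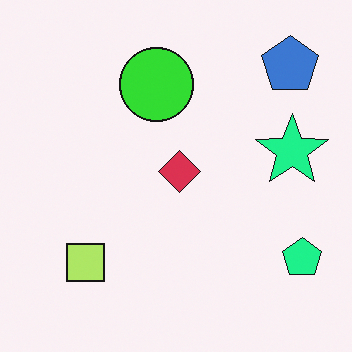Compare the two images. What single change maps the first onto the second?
The transformation is: hue-shifted through roughly a third of the color wheel.

Every shape's color has rotated by the same amount around the hue wheel — a uniform hue shift.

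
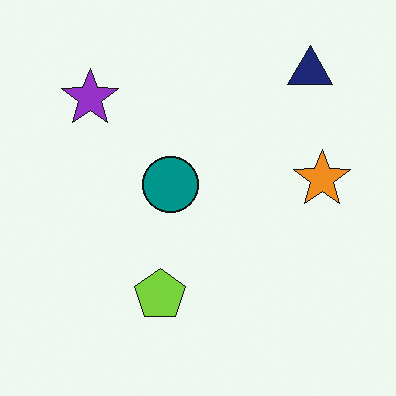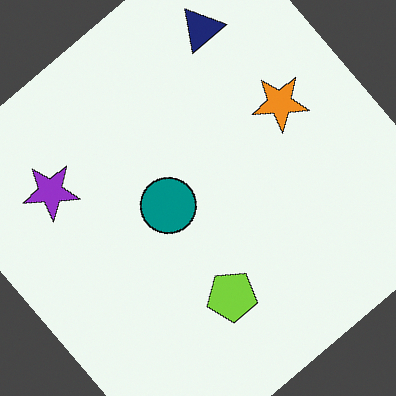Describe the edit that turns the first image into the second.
It was rotated counter-clockwise by a large amount — several tens of degrees.

Every shape is tilted by the same angle and the image corners show triangular fill wedges — a whole-image rotation by a non-right angle.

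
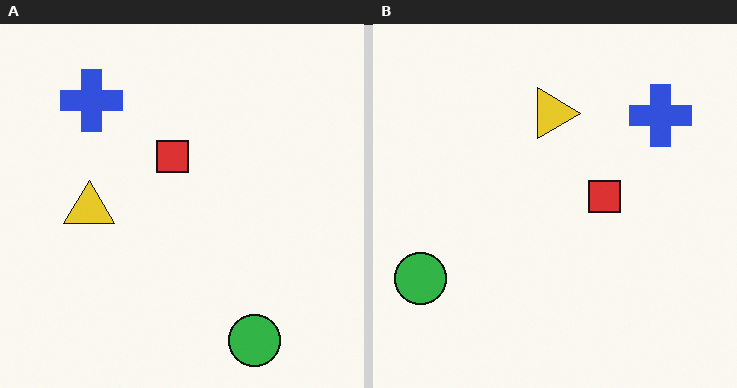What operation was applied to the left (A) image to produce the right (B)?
The right (B) image is the left (A) rotated 90° clockwise.

The green circle sits in the bottom-right of the left (A) image and the bottom-left of the right (B) — consistent with a whole-image 90° clockwise rotation.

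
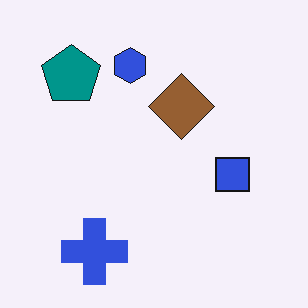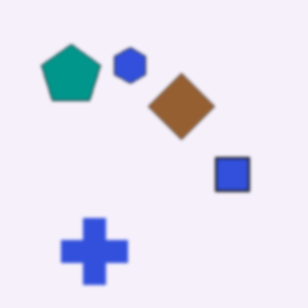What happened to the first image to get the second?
The image was lightly blurred.

Shape edges and outlines are uniformly softened across the whole image.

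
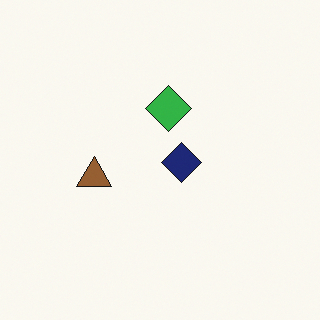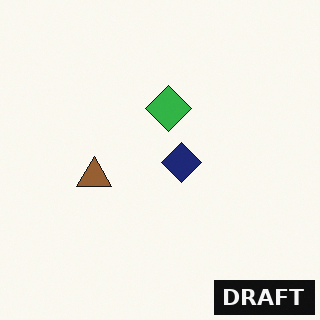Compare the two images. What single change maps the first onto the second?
The transformation is: watermarked with the text "DRAFT" in the lower-right corner.

A dark label reading "DRAFT" appears in the lower-right corner.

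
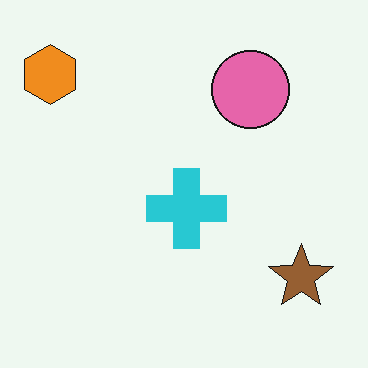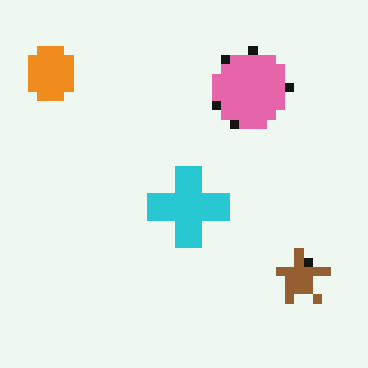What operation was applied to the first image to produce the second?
The image was coarsely pixelated.

Shapes are reduced to large square blocks; fine edges and outlines are lost — a downscale-then-upscale (mosaic) effect.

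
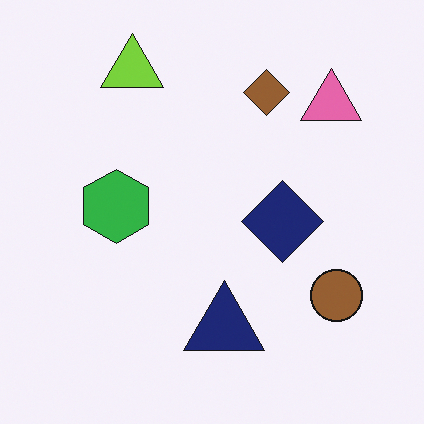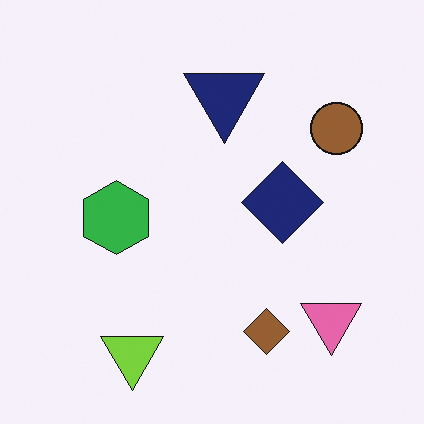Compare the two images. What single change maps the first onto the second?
Flipped vertically (top ↔ bottom).

The lime triangle is in the top-left of the first image and the bottom-left of the second — shapes on opposite sides of the horizontal midline have swapped in a mirror flip.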